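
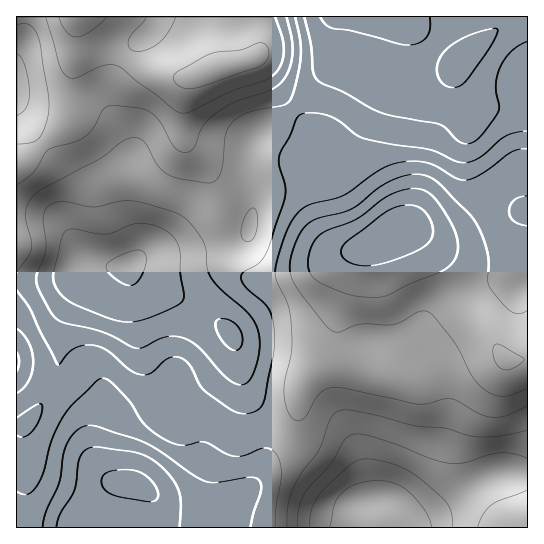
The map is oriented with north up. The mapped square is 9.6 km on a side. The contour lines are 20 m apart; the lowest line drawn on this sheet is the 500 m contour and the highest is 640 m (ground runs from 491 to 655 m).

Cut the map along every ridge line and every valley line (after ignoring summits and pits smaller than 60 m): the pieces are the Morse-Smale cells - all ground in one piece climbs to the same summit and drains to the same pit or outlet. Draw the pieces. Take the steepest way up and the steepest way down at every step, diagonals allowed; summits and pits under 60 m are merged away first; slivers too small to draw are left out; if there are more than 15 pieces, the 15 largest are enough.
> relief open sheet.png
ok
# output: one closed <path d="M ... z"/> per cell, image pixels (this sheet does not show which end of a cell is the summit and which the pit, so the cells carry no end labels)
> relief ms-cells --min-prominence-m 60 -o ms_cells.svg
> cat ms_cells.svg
<path d="M527 16l-183 1-3 28-9 20-21 26-18 18-35 26-6 8-1 31 4 28-6 29-11 9-33 9-23 4-25 0-14 3-14 10 4 40 10 49 28 53 6-7 36-24 16-16 6-16 6 32 7 17 13 20 24 22 11-17 4-29 5-13 30-35 5-31 7-16 6-32 4-8 8-7 33-20 15-1 8 2 20 0 8-2 13-8 40-40 15-8 11-1z"/><path d="M527 171l-10 0-15 8-40 40-8 5-13 5-20 0-8-2-15 1-33 20-8 7-4 8-4 23-12 36-2 20-30 35-5 13-4 29-12 18 41 34 25 28 8 4 7-1-4 7-2 19 169-1z"/><path d="M343 16l-88 0 5 22 0 13-5 6-14 6-23 4-32 12-29-7-28-11-18-12-15-15-11-18-7 0-2 38-5 32 0 29-3 6-19 19-18 15-15 8 0 118 43-2 34-14 32 2 24-12 42-3 35-8 17-7 6-6 6-29-4-28 1-31 6-8 35-26 18-18 21-26 9-20z"/><path d="M129 265l-31 2-10 7-21 40-6 15-2 37-6 17-24 38-13 5 1 102 66 0 28-41 7-4 20 2 14 12 4 9 2 22 60 0 10-13 9-17 18-15 13-26 16-20-23-23-13-20-7-17-6-32-6 16-16 16-36 24-6 7-2-2-26-51-10-49z"/><path d="M254 16l-168 0-1 2 11 16 15 15 18 12 28 11 29 7 32-12 23-4 14-6 5-6 0-13z"/><path d="M286 437l-3 0-10 12-18 34-18 15-18 29 139 1 6-25-14-4-25-28z"/><path d="M77 16l-61 1 1 146 14-8 18-15 19-19 3-6 0-29 5-32z"/><path d="M94 265l-8 2-13 8-14 4-43 3 1 143 8-1 4-3 24-38 6-17 1-31 4-14 24-47 9-7z"/><path d="M126 483l-8 0-7 4-26 41 72-1-1-21-4-9-11-10z"/>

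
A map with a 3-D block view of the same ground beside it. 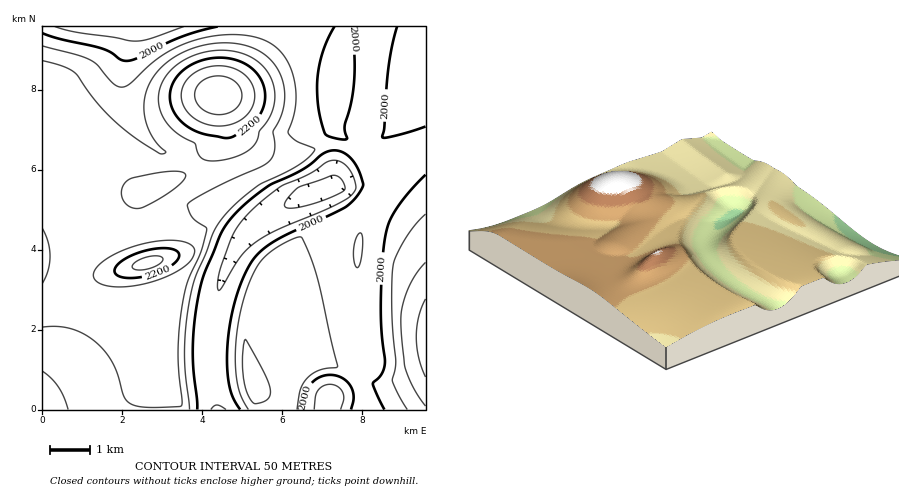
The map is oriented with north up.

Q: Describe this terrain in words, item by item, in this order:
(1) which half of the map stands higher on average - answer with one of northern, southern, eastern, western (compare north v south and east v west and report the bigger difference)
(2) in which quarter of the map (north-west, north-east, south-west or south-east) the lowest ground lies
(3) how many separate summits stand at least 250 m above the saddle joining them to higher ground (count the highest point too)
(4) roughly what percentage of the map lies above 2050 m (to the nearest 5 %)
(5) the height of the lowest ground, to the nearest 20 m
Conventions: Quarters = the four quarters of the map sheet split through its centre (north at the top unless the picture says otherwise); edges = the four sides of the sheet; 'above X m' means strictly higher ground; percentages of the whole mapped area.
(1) On average the western half of the map is the higher ground.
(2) Look to the south-east quarter for the lowest ground.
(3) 1 summit rises at least 250 m above its surroundings.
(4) About 55 % of the map lies above 2050 m.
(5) The lowest ground is at about 1820 m.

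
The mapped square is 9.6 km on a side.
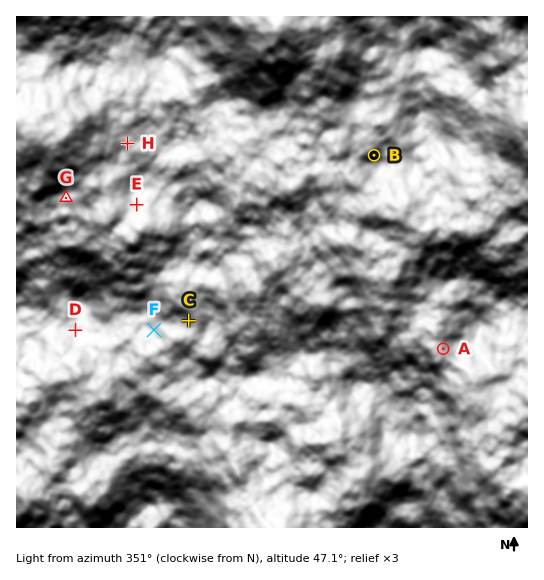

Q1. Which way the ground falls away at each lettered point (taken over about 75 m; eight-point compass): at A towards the NE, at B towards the SE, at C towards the SW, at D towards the N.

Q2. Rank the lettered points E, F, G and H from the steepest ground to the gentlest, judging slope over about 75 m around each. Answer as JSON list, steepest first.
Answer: ["E", "F", "G", "H"]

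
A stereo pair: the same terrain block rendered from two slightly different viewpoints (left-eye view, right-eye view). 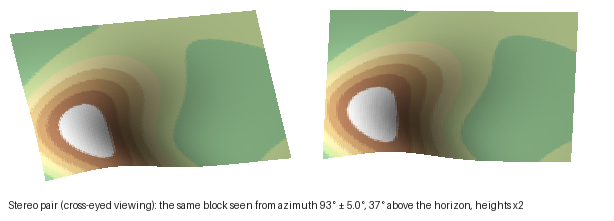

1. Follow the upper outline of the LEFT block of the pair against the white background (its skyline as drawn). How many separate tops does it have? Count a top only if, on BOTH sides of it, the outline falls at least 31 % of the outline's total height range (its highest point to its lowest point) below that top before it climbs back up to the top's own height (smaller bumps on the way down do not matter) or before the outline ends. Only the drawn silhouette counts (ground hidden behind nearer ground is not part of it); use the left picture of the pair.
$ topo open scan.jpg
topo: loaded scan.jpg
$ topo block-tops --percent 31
0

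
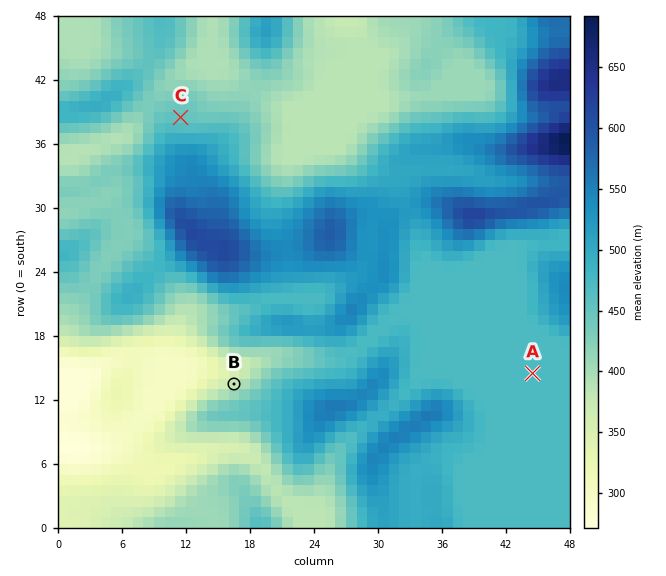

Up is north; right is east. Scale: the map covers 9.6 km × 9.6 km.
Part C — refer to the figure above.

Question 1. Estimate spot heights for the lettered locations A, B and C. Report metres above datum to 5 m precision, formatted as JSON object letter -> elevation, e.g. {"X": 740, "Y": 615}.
{"A": 470, "B": 375, "C": 450}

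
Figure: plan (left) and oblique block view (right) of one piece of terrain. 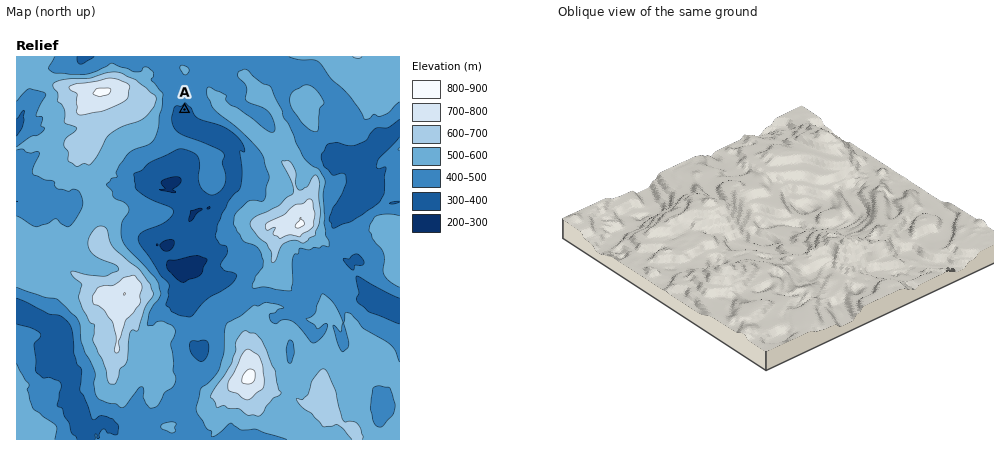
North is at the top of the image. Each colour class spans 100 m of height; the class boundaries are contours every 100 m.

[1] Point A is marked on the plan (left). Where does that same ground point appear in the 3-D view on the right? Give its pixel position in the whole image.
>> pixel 858 189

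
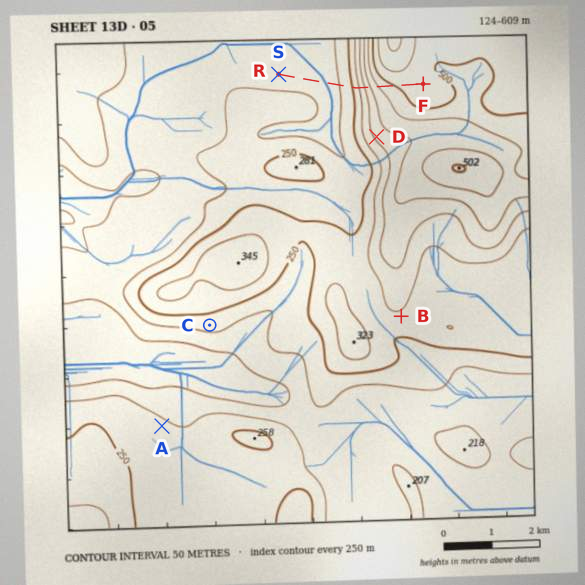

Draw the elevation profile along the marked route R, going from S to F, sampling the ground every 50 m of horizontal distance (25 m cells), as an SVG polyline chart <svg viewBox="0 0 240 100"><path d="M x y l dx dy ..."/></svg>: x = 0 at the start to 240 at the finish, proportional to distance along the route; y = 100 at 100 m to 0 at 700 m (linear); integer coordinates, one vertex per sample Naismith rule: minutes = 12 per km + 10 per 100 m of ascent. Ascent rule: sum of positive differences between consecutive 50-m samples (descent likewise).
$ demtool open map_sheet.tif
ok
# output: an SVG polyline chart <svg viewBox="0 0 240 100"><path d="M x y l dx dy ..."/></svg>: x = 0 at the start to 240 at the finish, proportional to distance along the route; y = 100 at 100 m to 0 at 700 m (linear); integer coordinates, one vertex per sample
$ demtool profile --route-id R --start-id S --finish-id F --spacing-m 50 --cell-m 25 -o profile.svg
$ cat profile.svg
<svg viewBox="0 0 240 100"><path d="M0 85l4 0 4 0 4 0 4 0 4 0 4 0 4 0 4 0 4 0 4 0 4 0 4 0 4 0 4 0 4 0 4 0 4 0 5 0 4 0 4 0 4 0 4 0 4-1 4 0 4-1 4 0 4-2 4-1 4-2 4-2 4-2 4-3 4-4 4-3 4-4 4-3 4-4 4-3 4-3 4-3 4-2 4-2 4-2 4-1 4-1 4-1 4-1 4-1 4-1 4 0 4-1 4 0 4 0 5-1 4 0 4 0 4 0 4 1 4 0 2 0"/></svg>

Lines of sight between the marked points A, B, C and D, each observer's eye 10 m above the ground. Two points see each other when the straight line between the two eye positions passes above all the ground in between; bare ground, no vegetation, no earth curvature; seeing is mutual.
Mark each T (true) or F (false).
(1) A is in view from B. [F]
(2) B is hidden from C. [T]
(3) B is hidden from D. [T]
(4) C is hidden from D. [T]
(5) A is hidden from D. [F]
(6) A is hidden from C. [F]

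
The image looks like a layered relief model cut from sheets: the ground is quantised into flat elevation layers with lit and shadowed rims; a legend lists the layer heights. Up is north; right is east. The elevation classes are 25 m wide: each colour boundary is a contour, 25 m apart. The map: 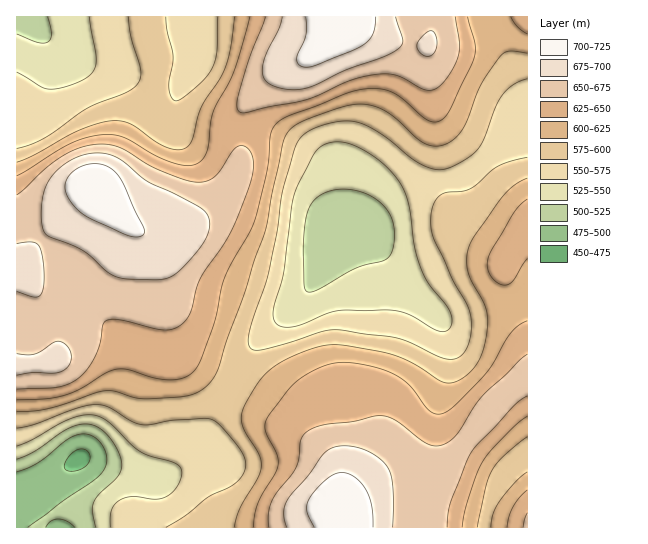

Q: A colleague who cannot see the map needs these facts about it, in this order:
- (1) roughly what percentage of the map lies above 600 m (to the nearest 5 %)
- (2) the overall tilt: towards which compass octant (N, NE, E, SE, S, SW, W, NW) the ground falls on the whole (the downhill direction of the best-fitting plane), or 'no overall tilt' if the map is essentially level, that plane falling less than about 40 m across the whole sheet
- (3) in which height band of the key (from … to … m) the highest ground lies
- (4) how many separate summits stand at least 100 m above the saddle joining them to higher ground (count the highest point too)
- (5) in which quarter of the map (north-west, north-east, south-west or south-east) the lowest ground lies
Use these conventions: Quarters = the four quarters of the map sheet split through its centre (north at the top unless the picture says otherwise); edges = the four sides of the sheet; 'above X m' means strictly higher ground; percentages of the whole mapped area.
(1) Roughly 55 % of the ground is higher than 600 m.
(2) No overall tilt - high and low ground are spread across the sheet.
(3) Between 700 and 725 m: that is the band holding the highest ground.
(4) There are 2 summits with 100 m or more of prominence.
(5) The lowest point lies in the south-west quarter of the map.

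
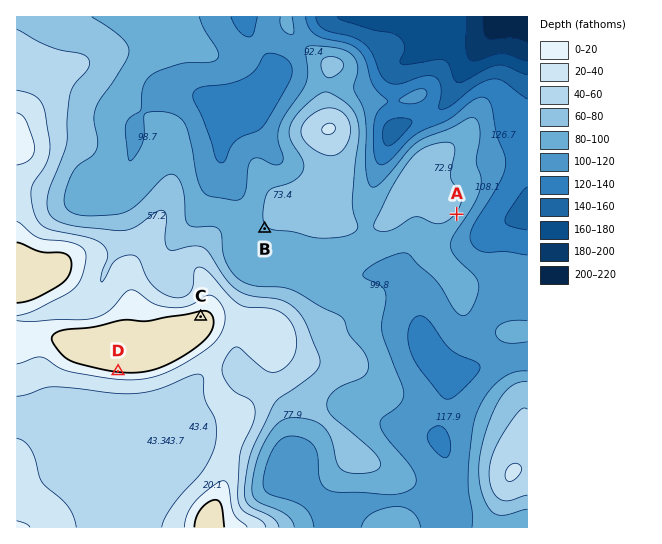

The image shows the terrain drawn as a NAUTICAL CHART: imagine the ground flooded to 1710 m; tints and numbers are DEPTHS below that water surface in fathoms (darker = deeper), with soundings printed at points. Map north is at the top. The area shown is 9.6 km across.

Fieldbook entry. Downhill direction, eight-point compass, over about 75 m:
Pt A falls SE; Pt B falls SW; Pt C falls N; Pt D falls S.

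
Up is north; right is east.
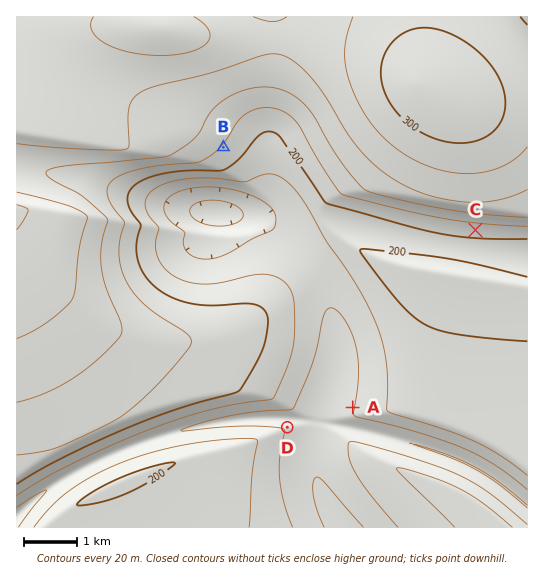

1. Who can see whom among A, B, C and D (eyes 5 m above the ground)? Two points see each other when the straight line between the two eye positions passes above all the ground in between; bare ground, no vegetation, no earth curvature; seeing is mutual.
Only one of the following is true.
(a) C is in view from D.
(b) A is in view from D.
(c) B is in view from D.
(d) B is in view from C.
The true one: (b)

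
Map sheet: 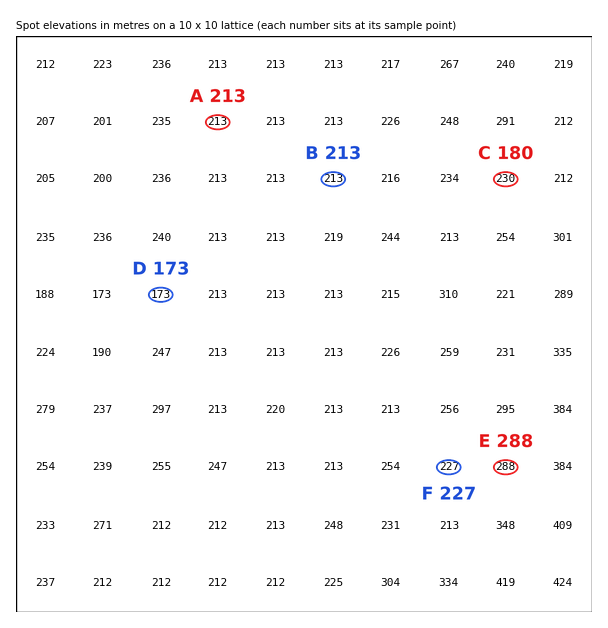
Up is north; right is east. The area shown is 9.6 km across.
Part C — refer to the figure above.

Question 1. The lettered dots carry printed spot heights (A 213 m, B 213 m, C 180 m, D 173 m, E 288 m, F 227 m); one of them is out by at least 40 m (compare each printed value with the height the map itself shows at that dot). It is C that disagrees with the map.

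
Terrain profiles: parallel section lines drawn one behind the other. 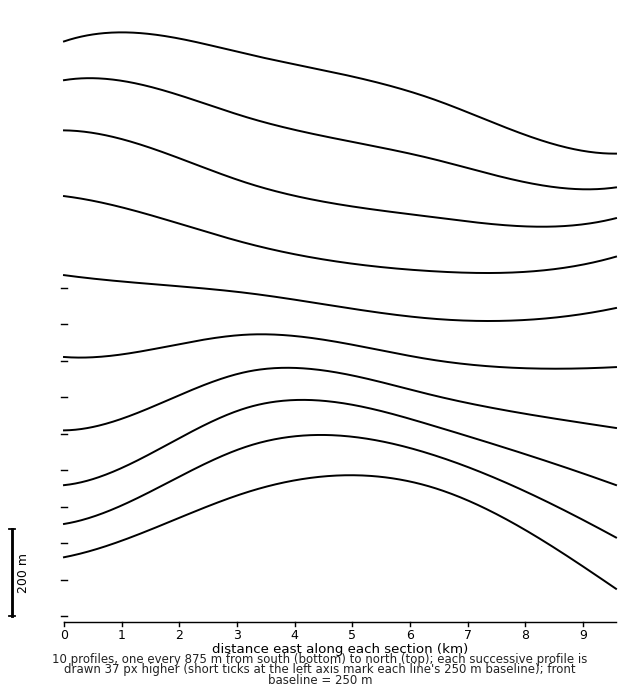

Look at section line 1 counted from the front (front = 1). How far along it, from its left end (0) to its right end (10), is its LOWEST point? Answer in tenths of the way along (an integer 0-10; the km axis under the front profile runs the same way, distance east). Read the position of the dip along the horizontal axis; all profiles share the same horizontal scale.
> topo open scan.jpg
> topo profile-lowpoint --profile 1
10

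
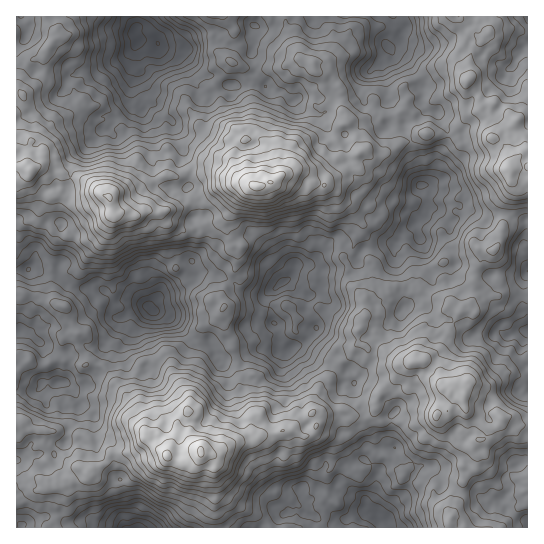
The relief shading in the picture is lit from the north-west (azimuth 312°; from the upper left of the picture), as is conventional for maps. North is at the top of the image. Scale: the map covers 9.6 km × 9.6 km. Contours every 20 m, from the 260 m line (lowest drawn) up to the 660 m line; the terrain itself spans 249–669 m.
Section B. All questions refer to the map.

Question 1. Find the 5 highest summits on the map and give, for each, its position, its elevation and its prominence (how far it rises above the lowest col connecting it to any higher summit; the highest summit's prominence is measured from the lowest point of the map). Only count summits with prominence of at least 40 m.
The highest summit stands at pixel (257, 186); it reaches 669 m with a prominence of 420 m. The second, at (201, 451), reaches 662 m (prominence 203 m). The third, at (109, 197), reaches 622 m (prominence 130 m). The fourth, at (30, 170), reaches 579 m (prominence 59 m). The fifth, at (509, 169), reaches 578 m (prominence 109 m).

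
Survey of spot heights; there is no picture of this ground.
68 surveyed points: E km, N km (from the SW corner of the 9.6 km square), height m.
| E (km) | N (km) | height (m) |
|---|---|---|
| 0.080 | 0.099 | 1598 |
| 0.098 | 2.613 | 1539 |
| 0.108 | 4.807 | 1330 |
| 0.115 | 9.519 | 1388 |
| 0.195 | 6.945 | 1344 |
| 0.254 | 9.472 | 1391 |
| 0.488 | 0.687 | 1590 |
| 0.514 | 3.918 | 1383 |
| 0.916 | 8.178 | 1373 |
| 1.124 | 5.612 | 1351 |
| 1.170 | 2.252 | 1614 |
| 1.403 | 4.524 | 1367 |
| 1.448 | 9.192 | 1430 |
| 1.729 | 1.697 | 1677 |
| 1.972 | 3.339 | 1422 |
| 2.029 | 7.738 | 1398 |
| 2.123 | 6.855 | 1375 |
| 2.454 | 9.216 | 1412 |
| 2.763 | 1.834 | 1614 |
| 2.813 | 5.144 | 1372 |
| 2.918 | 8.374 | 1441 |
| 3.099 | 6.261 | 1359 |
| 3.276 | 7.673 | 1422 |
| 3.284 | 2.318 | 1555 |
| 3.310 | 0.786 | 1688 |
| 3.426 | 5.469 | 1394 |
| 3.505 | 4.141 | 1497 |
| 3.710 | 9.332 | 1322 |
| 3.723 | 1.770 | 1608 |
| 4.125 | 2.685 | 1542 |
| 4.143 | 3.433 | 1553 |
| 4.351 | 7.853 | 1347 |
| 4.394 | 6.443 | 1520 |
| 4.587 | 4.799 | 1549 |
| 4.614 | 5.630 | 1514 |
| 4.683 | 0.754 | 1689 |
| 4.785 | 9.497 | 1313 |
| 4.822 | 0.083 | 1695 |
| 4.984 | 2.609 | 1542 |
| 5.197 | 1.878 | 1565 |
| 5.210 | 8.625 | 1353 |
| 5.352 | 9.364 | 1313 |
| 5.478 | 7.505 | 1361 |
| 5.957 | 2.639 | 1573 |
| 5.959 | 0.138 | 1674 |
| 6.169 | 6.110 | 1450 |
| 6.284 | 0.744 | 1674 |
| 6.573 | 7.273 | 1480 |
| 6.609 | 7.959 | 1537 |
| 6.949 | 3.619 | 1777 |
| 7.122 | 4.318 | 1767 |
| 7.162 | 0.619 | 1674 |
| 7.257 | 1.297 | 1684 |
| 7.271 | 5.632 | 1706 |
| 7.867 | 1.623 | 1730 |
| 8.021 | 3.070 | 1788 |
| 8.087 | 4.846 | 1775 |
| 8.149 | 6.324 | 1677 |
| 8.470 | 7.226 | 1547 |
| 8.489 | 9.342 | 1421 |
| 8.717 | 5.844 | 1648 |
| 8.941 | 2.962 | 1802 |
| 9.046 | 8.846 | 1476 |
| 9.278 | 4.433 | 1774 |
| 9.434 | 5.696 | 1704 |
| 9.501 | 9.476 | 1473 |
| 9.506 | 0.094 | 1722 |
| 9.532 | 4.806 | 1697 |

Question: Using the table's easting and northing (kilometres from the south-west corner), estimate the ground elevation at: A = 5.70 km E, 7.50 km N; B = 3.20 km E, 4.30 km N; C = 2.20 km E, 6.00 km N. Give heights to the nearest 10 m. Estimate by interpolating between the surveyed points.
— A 1390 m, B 1470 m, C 1360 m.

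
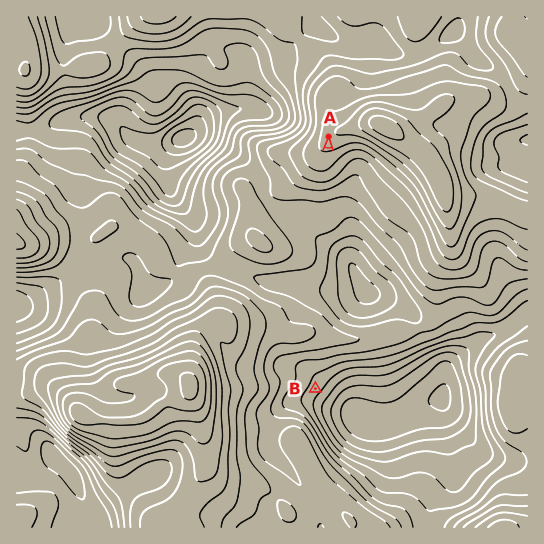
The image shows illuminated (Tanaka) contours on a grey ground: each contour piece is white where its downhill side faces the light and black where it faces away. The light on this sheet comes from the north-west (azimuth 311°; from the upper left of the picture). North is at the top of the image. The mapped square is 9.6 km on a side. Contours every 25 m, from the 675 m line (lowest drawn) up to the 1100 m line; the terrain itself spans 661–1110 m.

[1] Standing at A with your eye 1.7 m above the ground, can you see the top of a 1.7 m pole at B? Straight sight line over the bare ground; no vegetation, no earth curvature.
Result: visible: false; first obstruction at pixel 319 314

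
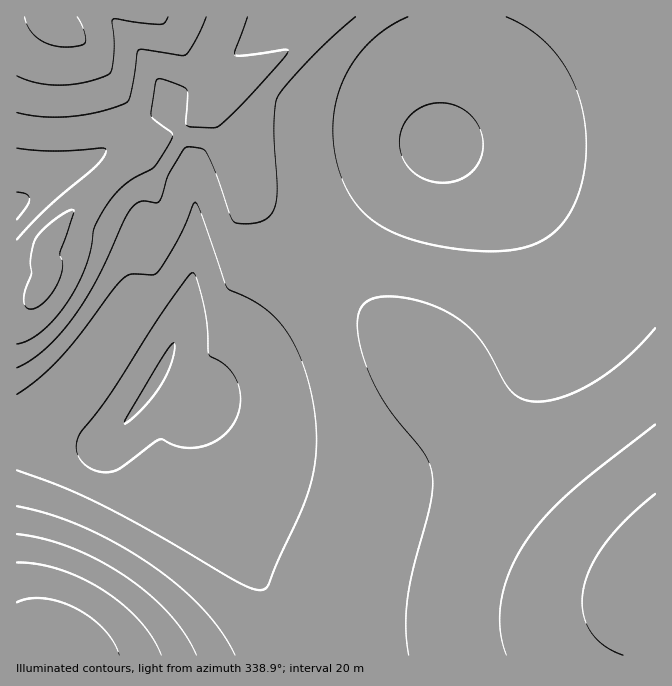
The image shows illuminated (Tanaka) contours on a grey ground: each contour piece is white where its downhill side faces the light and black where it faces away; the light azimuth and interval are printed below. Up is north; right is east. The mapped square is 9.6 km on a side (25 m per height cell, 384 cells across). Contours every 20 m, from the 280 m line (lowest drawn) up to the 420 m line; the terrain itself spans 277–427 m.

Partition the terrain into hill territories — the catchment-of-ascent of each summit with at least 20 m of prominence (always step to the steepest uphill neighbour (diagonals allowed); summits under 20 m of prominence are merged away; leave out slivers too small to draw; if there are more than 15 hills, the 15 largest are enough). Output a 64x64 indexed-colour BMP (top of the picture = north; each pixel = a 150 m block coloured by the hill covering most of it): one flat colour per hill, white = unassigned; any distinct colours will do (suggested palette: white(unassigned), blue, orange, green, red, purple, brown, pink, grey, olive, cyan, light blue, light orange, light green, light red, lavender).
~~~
<image width="64" height="64" href="data:image/bmp;base64,Qk12CAAAAAAAAHYAAAAoAAAAQAAAAEAAAAABAAQAAAAAAAAIAAATCwAAEwsAABAAAAAAAAAA////ALR3HwAOf/8ALKAsACgn1gC9Z5QAS1aMAMJ34wB/f38AIr28AM++FwDox64AeLv/AIrfmACWmP8A1bDFADMzMzMzMzMzMzMzMzMzERERERERERERERERERERERERMzMzMzMzMzMzMzMzMzMREREREREREREREREREREREREzMzMzMzMzMzMzMzMzMRERERERERERERERERERERERETMzMzMzMzMzMzMzMzMxERERERERERERERERERERERERMzMzMzMzMzMzMzMzMxEREREREREREREREREREREREREzMzMzMzMzMzMzMzMzERERERERERERERERERERERERETMzMzMzMzMzMzMzMzERERERERERERERERERERERERERMzMzMzMzMzMzMzMzEREREREREREREREREREREREREREzMzMzMzMzMzMzMzMRERERERERERERERERERERERERETMzMzMzMzMzMzMzMRERERERERERERERERERERERERERMzMzMzMzMzMzMzMREREREREREREREREREREREREREREzMzMzMzMzMzMzMRERERERERERERERERERERERERERETMzMzMzMzMzMzMRERERERERERERERERERERERERERERMzMzMzMzMzMzMxEREREREREREREREREREREREREREREzMzMzMzMzMzMxERERERERERERERERERERERERERERETMzMzMzMzMzMzERERERERERERERERERERERERERERERMzMzMzMzMzMzEREREREREREREREREREREREREREREREzMzMzMzMzMzMRERERERERERERERERERERERERERERETMzMzMzMzMzMxERERERERERERERERERERERERERERERMzMzMzMzMzMzEREREREREREREREREREREREREREREREzMzMzMzMzMzMRERERERERERERERERERERERERERERETMzMyIjMzMzMRERERERERERERERERERERERERERERERIiIiIiIzMzMzEREREREREREREREREREREREREREREREiIiIiIiMzMzMRERERERERERERERERERERERERERERESIiIiIiIjMzMxERERERERERERERERERERERERERERERIiIiIiIiIzMzEREREREREREREREREREREREREREREREiIiIiIiIjMzIhERERERERERERERERERERERERERERESIiIiIiIiIyIiIRERERERERERERERERERERERERERERIiIiIiIiIiIiIhEREREREREREREREREREREREREREREiIiIiIiIiIiIiIRERERERERERERERERERERERERERESIiIiIiIiIiIiIiERERERERERERERERERERERERERERIiIiIiIiIiIiIiIhEREREREREREREREREREREREREREiIiIiIiIiIiIiIiIRERERERERERERERERERERERERESIiIiIiIiIiIiIiIiERERERERERERERERERERERERERIiIiIiIiIiIiIiIiIhEREREREREREREREREREREREREiIiIiIiIiIiIiIiIiIRERERERERERERERERERERERESIiIiIiIiIiIiIiIiIhERERERERERERERERERERERERIiIiIiIiIiIiIiIiIiIREREREREREREREREREREREREiIiIiIiIiIiIiIiIiIiERERERERERERERERERERERESIiIiIiIiIiIiIiIiIiIhERERERERERERERERERERERIiIiIiIiIiIiIiIiIiIiIREREREREREREREREREREREiIiIiIiIiIiIiIiIiIiIiERERERERERERERERERERESIiIiIiIiIiIiIiIiIiIiIhERERERERERERERERERERIiIiIiIiIiIiIiIiIiIiIiIREREREREREREREREREREiIiIiIiIiIiIiIiIiIiIiIiERERERERERERERERERESIiIiIiIiIiIiIiIiIiIiIiIhERERERERERERERERERIiIiIiIiIiIiIiIiIiIiIiIiIREREREREREREREREREiIiIiIiIiIiIiIiIiIiIiIiIiERERERERERERERERESIiIiIiIiIiIiIiIiIiIiIiIiIhERERERERERERERERIiIiIiIiIiIiIiIiIiIiIiIiIiIREREREREREREREREiIiIiIiIiIiIiIiIiIiIiIiIiIiERERERERERERERESIiIiIiIiIiIiIiIiIiIiIiIiIiIiIiERERERERERERIiIiIiIiIiIiIiIiIiIiIiIiIiIiIiIiIiIiEREREREiIiIiIiIiIiIiIiIiIiIiIiIiIiIiIiIiIiIiIiIiIiIiIiIiIiIiIiIiIiIiIiIiIiIiIiIiIiIiIiIiIiIiIiIiIiIiIiIiIiIiIiIiIiIiIiIiIiIiIiIiIiIiIiIiIiIiIiIiIiIiIiIiIiIiIiIiIiIiIiIiIiIiIiIiIiIiIiIiIiIiIiIiIiIiIiIiIiIiIiIiIiIiIiIiIiIiIiIiIiIiIiIiIiIiIiIiIiIiIiIiIiIiIiIiIiIiIiIiIiIiIiIiIiIiIiIiIiIiIiIiIiIiIiIiIiIiIiIiIiIiIiIiIiIiIiIiIiIiIiIiIiIiIiIiIiIiIiIiIiIiIiIiIiIiIiIiIiIiIiIiIiIiIiIiIiIiIiIiIiIiIiIiIiIiIiIiIiIiIiIiIiIiIiIiIiIiIiIiIiIiIiIiIiIiIiIiIiIiIiIiIiIiIiIiIiIiIiIiIiIiIiIiIiIi"/>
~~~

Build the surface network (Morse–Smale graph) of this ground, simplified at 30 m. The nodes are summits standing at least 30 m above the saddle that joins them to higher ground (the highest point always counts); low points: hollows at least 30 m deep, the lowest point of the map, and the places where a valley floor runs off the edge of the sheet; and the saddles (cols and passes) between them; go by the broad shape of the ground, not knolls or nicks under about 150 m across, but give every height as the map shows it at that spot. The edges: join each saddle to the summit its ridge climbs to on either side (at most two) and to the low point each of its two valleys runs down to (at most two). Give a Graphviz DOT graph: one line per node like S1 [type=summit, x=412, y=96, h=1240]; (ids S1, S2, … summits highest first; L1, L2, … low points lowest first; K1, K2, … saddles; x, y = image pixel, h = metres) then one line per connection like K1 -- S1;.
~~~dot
graph terrain {
  S1 [type=summit, x=58, y=20, h=427];
  S2 [type=summit, x=62, y=645, h=411];
  S3 [type=summit, x=654, y=580, h=393];
  L1 [type=low, x=155, y=380, h=277];
  L2 [type=low, x=440, y=143, h=296];
  L3 [type=low, x=17, y=208, h=336];
  K1 [type=saddle, x=137, y=128, h=367];
  K2 [type=saddle, x=317, y=262, h=335];
  K3 [type=saddle, x=298, y=655, h=325];
  K1 -- S1;
  K1 -- L1;
  K1 -- L3;
  K2 -- S1;
  K2 -- S3;
  K2 -- L1;
  K2 -- L2;
  K3 -- S2;
  K3 -- S3;
  K3 -- L1;
}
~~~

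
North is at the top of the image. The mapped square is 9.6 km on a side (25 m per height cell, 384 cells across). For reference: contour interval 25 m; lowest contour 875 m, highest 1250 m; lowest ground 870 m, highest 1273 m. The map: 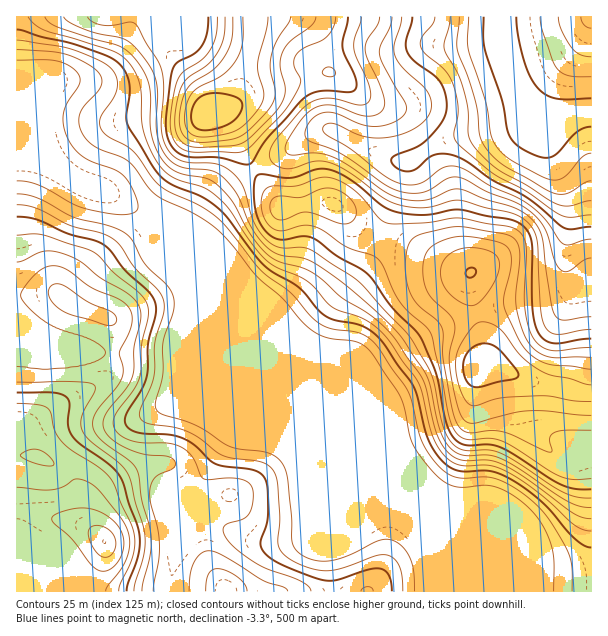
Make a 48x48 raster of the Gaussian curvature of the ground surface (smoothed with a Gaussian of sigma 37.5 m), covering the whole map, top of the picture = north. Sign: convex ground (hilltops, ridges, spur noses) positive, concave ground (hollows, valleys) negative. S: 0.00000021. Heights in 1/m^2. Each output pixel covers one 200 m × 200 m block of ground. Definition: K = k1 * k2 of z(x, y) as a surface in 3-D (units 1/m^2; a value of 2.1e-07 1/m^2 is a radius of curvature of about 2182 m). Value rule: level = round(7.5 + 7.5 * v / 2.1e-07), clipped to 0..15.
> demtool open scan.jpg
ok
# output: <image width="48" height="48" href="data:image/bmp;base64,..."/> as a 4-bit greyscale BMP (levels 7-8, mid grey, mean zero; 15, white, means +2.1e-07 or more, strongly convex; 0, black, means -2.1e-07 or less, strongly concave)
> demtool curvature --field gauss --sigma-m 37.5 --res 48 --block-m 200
<image width="48" height="48" href="data:image/bmp;base64,Qk32BAAAAAAAAHYAAAAoAAAAMAAAADAAAAABAAQAAAAAAIAEAAATCwAAEwsAABAAAAAAAAAAAAAAABEREQAiIiIAMzMzAERERABVVVUAZmZmAHd3dwCIiIgAmZmZAKqqqgC7u7sAzMzMAN3d3QDu7u4A////AIiId1AHqYd4m6ZHu1I2q6h3d4iIiHd4h4iIh1RWeHd4mYd3iHZniZh3d4iIiHeHd4iIh4vIZmd4h3h2eamYd4h3d4iIiHiHdneIh6/7VWh3Z3dmiqqYh3d3d4iIiIiHZYd3d6/8VXiGZ3dniZiIh2Z3eIiIiImGZYeHZ4u5Znh3Z3iId4iIh3d3eIiIiImGZ3d3d3ZWeIeHd4iId3eIh3d4iHd4iJmGZnd3d2VWmph3iIiHiHeId3d3d3eImZl1VniId3iHeah3iamYeIiIh3d3dlabqph3iHeId4qWRXdlWJqod3iIiIiHdDScuYibp4eHeIl0NZqFV4iHZ3iIiHeHZCSKh3iah3iHd3h1V6uXeIdmZ3iIiHd2VGh2VneId3d3d3iYd5mHiZh2d4iIiHdlRs+DNnd4iHd2d2i6h3d3eIh3d4iIiHd2V/+kVneIh4iHd2eZiHd3d4eIiIiIiIiHeN+nd4iHd4iId2d3eJmHd4iIiIiIiImYeJh4iIh4iIeIZniIZ5iIiIiIiIiIiImqiHZ4eIdoh3iHd3i7dmd4iIiIiIiId3iah5uneIZYhniIiHeblmd4iIiIiIiIiHd4Zq/Yd3VHh3iIiIdWeId4iIiIh3d4qYeHRJ25hlVnd4iIiIczaqiIiIiId3Z5u5h3VWiIhmq5eId3eIiIeZh4iIiId2Z4qpdmZ2Vndnzqd3d3h3nMl3d3iIiId3iHd3d3d2RWZnq6hnd4h3m8llZ4iIiIh4iHZniIh3VWVniZh2eJh3iZhlV4iHeIh3iHd3iIiIdmZnh4h2eah4d4dmZ3iHdnd3d3d3iIiImId3d3eHeZh3dniHd4iHZWZ4h3dnd3iJqpmHd3eId4d4d4mYd4iIZXd3eIdmd3iImqqod3eId4eJh3iIiIiId5dneId3d3eImZq6dmeXd3d4dmd4iIiHerh4d3d3Z3eIiIjNc0aIiHiHdmZ4iIiGjvp3d3dlVneIh3jOckeIiIiIh3Z4iIh1fv1VeZhTRnd3eIeadGd4d3iIiHZmeId1W/s1m7lkZ4h2Z3eHd4h3d3iIiIdWd3d2NJdXq7l3mqh3d2d2eZd3d3d4iJdWZoh1EFh4qpiJu6h4h3h2iYd3d3d3iJhmVYljAYuHiHd5qZdnd4mYiIiHh3d3eIdmdnhRBKtlZmZ3iHVFV5qYiIeIh3d4h2VXrLhlR5hVd2Znd3ZUV5mIiId4d3eIh1RHz/ubiIdq3HZneHdmZ4iIiHd4d3iIh2ZWv/yamIeM/YeHeIiId3eId3d4d3eId3iHn/l4mpdnqXiGZ4iYh3d3d3eIh3d4iHiXbMd3ipUiRniHd4iYd3d3d3eHiJiImYiEJ4Vnd4Yzaqh3d4iYd3d3d3eHiZmIqpdhBnVWZnmHi6h4d3iHd4h3d4iHeaqHiYdjSadmZnu4dmiYd4dmiIh3d3iHd4mHdUeHirlld3iYZGiHaahWiId3h3eFZ3eJhDaHial2eHZ3d3h4eJh3iId3d4iDWZict2d3iJh4iHeHiYZ6lliod3d3d4iQ=="/>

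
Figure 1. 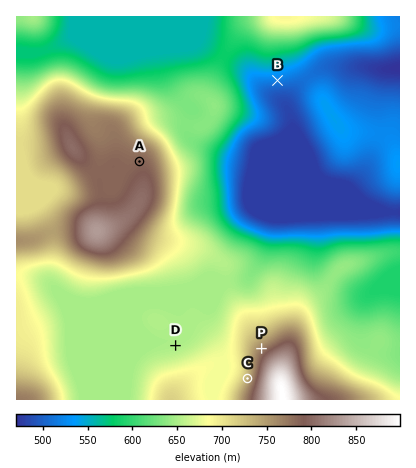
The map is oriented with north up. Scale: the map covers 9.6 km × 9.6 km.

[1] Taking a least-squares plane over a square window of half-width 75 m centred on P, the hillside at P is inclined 8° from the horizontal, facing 318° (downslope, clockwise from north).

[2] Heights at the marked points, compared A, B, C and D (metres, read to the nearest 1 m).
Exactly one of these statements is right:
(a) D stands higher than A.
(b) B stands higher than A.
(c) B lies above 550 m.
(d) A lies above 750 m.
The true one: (d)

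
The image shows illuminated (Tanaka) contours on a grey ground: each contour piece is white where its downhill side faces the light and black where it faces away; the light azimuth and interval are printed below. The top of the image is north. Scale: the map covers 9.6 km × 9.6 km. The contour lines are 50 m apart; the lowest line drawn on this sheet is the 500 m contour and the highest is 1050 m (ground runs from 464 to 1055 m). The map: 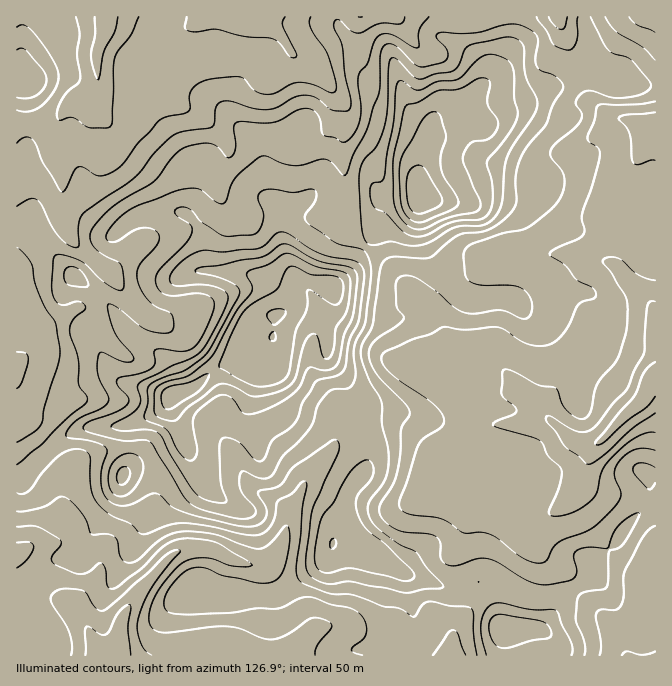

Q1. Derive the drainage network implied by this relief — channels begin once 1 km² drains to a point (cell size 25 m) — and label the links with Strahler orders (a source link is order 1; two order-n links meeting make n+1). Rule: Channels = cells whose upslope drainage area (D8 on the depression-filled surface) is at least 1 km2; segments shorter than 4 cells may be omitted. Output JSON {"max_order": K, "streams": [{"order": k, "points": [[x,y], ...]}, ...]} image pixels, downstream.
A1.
{"max_order": 3, "streams": [{"order": 2, "points": [[108, 655], [100, 655]]}, {"order": 1, "points": [[197, 655], [108, 655]]}, {"order": 1, "points": [[324, 627], [315, 630], [295, 650], [294, 655], [292, 655]]}, {"order": 1, "points": [[125, 537], [117, 540], [102, 555], [102, 565], [100, 567], [100, 570], [97, 577], [78, 595], [77, 598], [77, 610], [82, 617], [84, 622], [87, 625], [90, 632], [90, 635], [92, 638], [95, 642], [97, 647], [100, 650], [100, 655]]}, {"order": 2, "points": [[287, 524], [287, 528], [285, 530], [285, 535], [284, 537], [284, 540], [277, 554], [267, 565], [249, 565], [242, 562], [237, 562], [235, 560], [232, 560], [219, 552], [215, 550], [210, 550], [209, 548], [185, 548], [172, 555], [144, 585], [144, 587], [137, 594], [137, 595], [130, 604], [130, 605], [127, 608], [122, 618], [122, 624], [120, 625], [120, 638], [118, 640], [118, 645], [117, 647], [117, 650], [114, 650], [108, 655]]}, {"order": 1, "points": [[537, 524], [545, 515], [559, 508], [580, 487], [582, 483], [582, 480], [584, 478], [584, 475], [585, 473], [585, 468], [587, 467], [587, 463], [589, 462], [589, 453], [590, 450], [597, 443]]}, {"order": 1, "points": [[65, 512], [68, 518], [68, 532], [58, 542], [40, 542], [17, 554], [17, 555]]}, {"order": 1, "points": [[440, 490], [440, 473]]}, {"order": 1, "points": [[434, 480], [440, 473]]}, {"order": 2, "points": [[440, 473], [440, 472], [447, 465], [447, 463], [484, 427], [487, 425], [527, 425], [528, 423], [534, 423], [535, 422], [540, 422], [542, 420], [550, 420]]}, {"order": 1, "points": [[230, 448], [235, 455], [242, 468], [242, 472], [247, 478], [247, 480], [260, 493], [277, 502], [287, 512], [287, 524]]}, {"order": 3, "points": [[597, 443], [600, 440], [602, 440], [612, 430], [612, 428], [632, 408], [635, 407], [644, 398], [650, 383], [654, 380], [654, 378], [655, 378], [655, 377]]}, {"order": 3, "points": [[550, 420], [555, 425], [557, 425], [572, 440], [575, 442], [579, 442], [580, 443], [597, 443]]}, {"order": 2, "points": [[545, 413], [550, 420]]}, {"order": 1, "points": [[332, 395], [332, 417], [334, 418], [334, 447], [305, 480], [302, 487], [302, 490], [300, 493], [297, 497], [297, 498], [294, 502], [290, 508], [290, 512], [288, 514], [288, 522], [287, 524]]}, {"order": 2, "points": [[527, 395], [545, 413]]}, {"order": 1, "points": [[550, 392], [545, 397], [545, 413]]}, {"order": 1, "points": [[17, 385], [17, 368]]}, {"order": 1, "points": [[515, 383], [527, 395]]}, {"order": 2, "points": [[448, 380], [457, 387], [464, 390], [472, 392], [474, 393], [524, 393], [527, 395]]}, {"order": 1, "points": [[415, 365], [420, 365], [425, 368], [428, 368], [438, 373], [447, 380], [448, 380]]}, {"order": 2, "points": [[155, 320], [145, 315], [124, 293], [124, 292], [118, 287], [115, 280], [112, 277], [112, 275], [110, 273], [107, 273], [104, 270]]}, {"order": 1, "points": [[185, 310], [182, 312], [179, 312], [175, 315], [169, 318], [165, 318], [164, 320], [155, 320]]}, {"order": 1, "points": [[75, 308], [60, 320], [50, 325], [47, 325], [44, 327], [32, 338], [32, 342], [28, 348], [17, 360], [17, 368]]}, {"order": 1, "points": [[424, 300], [438, 315], [440, 318], [440, 322], [442, 323], [442, 373], [448, 380]]}, {"order": 2, "points": [[104, 270], [70, 237], [67, 230], [67, 227], [65, 225], [65, 220], [64, 218], [64, 180], [62, 178], [62, 168], [60, 167], [60, 162], [58, 160], [58, 120], [60, 117], [74, 103], [90, 103], [97, 97]]}, {"order": 1, "points": [[108, 270], [104, 270]]}, {"order": 1, "points": [[505, 255], [580, 255], [582, 257], [587, 257], [589, 258], [597, 258], [599, 260], [605, 260], [612, 263], [652, 303], [654, 307], [654, 312], [655, 313], [655, 343]]}, {"order": 1, "points": [[344, 203], [344, 192], [345, 190], [345, 170], [344, 168], [344, 135], [345, 133], [345, 128], [347, 127], [347, 108], [338, 100], [338, 98], [332, 90], [328, 83], [307, 62], [297, 57], [290, 50]]}, {"order": 1, "points": [[222, 200], [222, 197], [220, 195], [220, 175], [227, 162], [227, 143], [225, 140], [197, 112], [187, 108], [172, 93], [172, 67], [164, 52], [164, 42], [169, 35], [192, 25], [200, 17], [247, 17]]}, {"order": 1, "points": [[542, 160], [549, 157], [557, 155], [562, 152], [565, 152], [574, 147], [577, 147], [580, 145], [584, 142], [589, 140], [594, 135], [595, 135], [610, 120], [614, 120], [615, 118], [627, 118], [642, 127], [649, 127], [650, 128], [655, 128]]}, {"order": 1, "points": [[639, 157], [645, 145], [645, 142], [655, 130], [655, 128]]}, {"order": 1, "points": [[98, 117], [94, 107], [94, 103], [97, 100], [97, 97]]}, {"order": 2, "points": [[97, 97], [97, 88], [98, 87], [98, 73], [97, 72], [97, 52], [100, 45], [100, 42], [104, 37], [104, 32], [105, 30], [105, 20], [107, 17]]}, {"order": 1, "points": [[290, 60], [290, 50]]}, {"order": 2, "points": [[290, 50], [285, 43], [285, 42], [260, 17], [247, 17]]}, {"order": 1, "points": [[414, 42], [408, 37], [404, 27], [394, 17], [360, 17]]}, {"order": 1, "points": [[560, 23], [560, 20], [559, 17]]}]}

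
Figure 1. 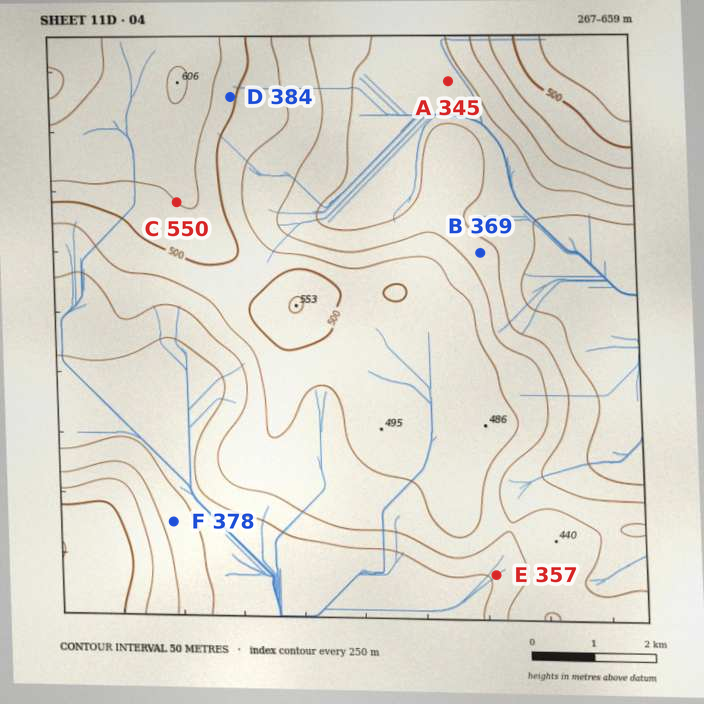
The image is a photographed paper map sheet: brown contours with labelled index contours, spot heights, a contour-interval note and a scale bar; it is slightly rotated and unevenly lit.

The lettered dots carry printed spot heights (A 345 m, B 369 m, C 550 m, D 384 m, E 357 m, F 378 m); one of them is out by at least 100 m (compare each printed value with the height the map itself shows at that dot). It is D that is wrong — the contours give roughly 509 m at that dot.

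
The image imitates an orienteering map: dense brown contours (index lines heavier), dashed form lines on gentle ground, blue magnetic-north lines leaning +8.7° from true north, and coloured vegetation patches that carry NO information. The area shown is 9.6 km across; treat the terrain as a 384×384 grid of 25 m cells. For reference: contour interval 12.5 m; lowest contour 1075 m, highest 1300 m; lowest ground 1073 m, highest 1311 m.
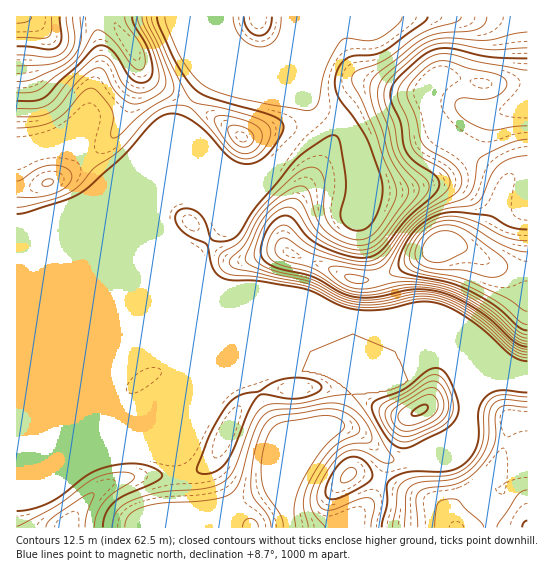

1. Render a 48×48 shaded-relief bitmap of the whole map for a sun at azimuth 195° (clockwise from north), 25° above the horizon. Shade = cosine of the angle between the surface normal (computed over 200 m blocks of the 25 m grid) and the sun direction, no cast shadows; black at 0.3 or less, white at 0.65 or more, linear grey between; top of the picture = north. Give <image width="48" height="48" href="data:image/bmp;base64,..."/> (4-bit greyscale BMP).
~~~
<image width="48" height="48" href="data:image/bmp;base64,Qk32BAAAAAAAAHYAAAAoAAAAMAAAADAAAAABAAQAAAAAAIAEAAATCwAAEwsAABAAAAAAAAAAAAAAABEREQAiIiIAMzMzAERERABVVVUAZmZmAHd3dwCIiIgAmZmZAKqqqgC7u7sAzMzMAN3d3QDu7u4A////AERERVVWZlVVVVVVREVnd2ZlVWZlVURVVTMzRFZmZmZmZmVVREVnd3ZmVWZlVVVVVUQzNFZnd3d3d2ZlRFVmd3d2ZmVVRVVVVVVUM0Vnd3d3d3dlRFVVVnd2ZVQzNFVlVVVVVDNFVmZmZ3dlVVVURWZlVDIREjVVVVVVVUMzM0RFVmZlVVVVRERERDIiIiRVVVVVVVRDM0RFVWZlVVVVQzMzVmVVVDNFVVVVVVVVVVVVVVZlVVVVUyIkaIdmVVRVVVVVVVVVVVVVVVVmZlVVVDNGiZmYZWZmZVVVVVVVVVVVVVVWZmZmZVZ4mZmZdmZmZlVVVVVVVVVVVVVVZ4iId4iIdmd3ZVZVRFVVVVVVZlVVVVRFaJmpmYh1MiNERFVDIVVVVVVVZmVVVVVEVniId3ZUMhEiI1QxEVVVVVVVVmZVVVVERERERVVVVDIRJFVDM1VVVVVVVVVVVVVVVEMzRVVVVVQiNVVVVlVVVVVVVUVVVVVVVVVVVVVVVVVDRVVWilVVVVVVVVVVVVVVVVVVVVVVVVVVVVVpzlVVVVVVVVVVVVVVVVVVVVVVVVVVVVad7lVVVVVVVVVVVVVVVVVVVVVVVVVVVXre3FVVVVVVVVVVVVVVVVVVVWZ3dmVVaL3tqVVVVVVVVVVVVVVVVVVVZ6vLqYiJve7bh1VVVVVVVVVVVVVVVWZnrO7t3Mze/+2odlVVVVVVVVVVVWd3eJq83tuqq97//cqHZlVVVVVVVVVVVXiZq83dynVFab3dypd2ZVVVVVVVVVVVVnd4q7updBABNoqqiHZlVVVVVVVVVVVVZ2VGeIdkIAAAJGd3dmVERFVVVVVVVVVWd1M0VlQxAAARIjRVVUMzM1VVVVVVVVVndkQ0REMhESIzMiIjMyIjM2ZVVVVVVVVmVEVUQzMiI0RUQxAAARI0RIh3ZVVVVVVUQ1VVMyIzRFVVVCEAABNFVYiYh2VVVVVURFVVQiI0RVVVVUMREjRVVWeIh3ZVVVVVVVVVUzM0VVVVZmVEREVVVVVVZmdlVVVVVVVVVUNEVVVVZ3d2ZlVVVVRERWZ2VVVVVVV3dlRERVVWeIiIdmVVVVVERVZ3ZVVVVVeZh2VERVVWeIiIdmVERFVVVVZndlVVVXmYd2VURVVWeId3ZlVERGZlVVVmd2VVZ5l1VWZVVVVnd3dmVURERHd2ZVVWZ3ZmeIZDNFVVVVVnd3ZlVERERIiHZlVmZ3d4h1MhIzRFVVZ3h3ZlRFVVRIiHZmZmd4iHZDISM0RVVWZ3d3ZlVVZmVYh3ZmZ3eIdlQyM0RVVVVmZmZmZVVmZmZXd3d2Z3eHZDM0VVVVVVVmZlVEVVZmVVVXd4iHd3d2QyNVVVVVVVVVVUMzNFVUQzRHeIiHd3dkIjVVVVVVVVVVRDMiIzMyIiM4iId3eIdSEkVVVVZlVVVUQzMyIhERIiM4h3VWd3UhE1VVVWd2VVVVRERDIRESIzNHdlRFZ2QRJFVVVndlVVVVVVVEMiIjRERGZlRFZlMRNVVVVndlVVVVVVVUQzM0RVVQ=="/>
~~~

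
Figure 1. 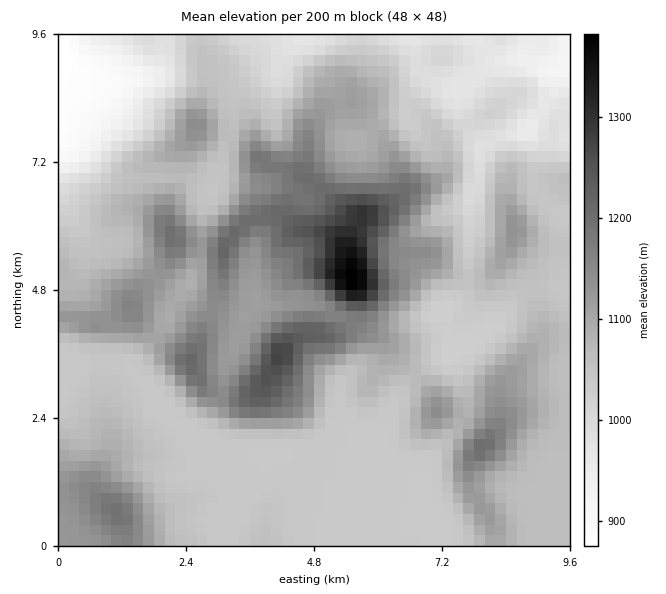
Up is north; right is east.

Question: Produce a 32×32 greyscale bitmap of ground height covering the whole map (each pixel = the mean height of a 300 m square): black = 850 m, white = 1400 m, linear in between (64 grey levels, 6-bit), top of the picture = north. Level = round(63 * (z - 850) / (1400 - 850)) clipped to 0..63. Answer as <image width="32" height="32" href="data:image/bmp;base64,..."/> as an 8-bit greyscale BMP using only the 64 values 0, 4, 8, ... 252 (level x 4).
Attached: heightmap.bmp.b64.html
<image width="32" height="32" href="data:image/bmp;base64,Qk02CAAAAAAAADYEAAAoAAAAIAAAACAAAAABAAgAAAAAAAAEAAATCwAAEwsAAAABAAAAAAAAAAAAAAEBAQACAgIAAwMDAAQEBAAFBQUABgYGAAcHBwAICAgACQkJAAoKCgALCwsADAwMAA0NDQAODg4ADw8PABAQEAAREREAEhISABMTEwAUFBQAFRUVABYWFgAXFxcAGBgYABkZGQAaGhoAGxsbABwcHAAdHR0AHh4eAB8fHwAgICAAISEhACIiIgAjIyMAJCQkACUlJQAmJiYAJycnACgoKAApKSkAKioqACsrKwAsLCwALS0tAC4uLgAvLy8AMDAwADExMQAyMjIAMzMzADQ0NAA1NTUANjY2ADc3NwA4ODgAOTk5ADo6OgA7OzsAPDw8AD09PQA+Pj4APz8/AEBAQABBQUEAQkJCAENDQwBEREQARUVFAEZGRgBHR0cASEhIAElJSQBKSkoAS0tLAExMTABNTU0ATk5OAE9PTwBQUFAAUVFRAFJSUgBTU1MAVFRUAFVVVQBWVlYAV1dXAFhYWABZWVkAWlpaAFtbWwBcXFwAXV1dAF5eXgBfX18AYGBgAGFhYQBiYmIAY2NjAGRkZABlZWUAZmZmAGdnZwBoaGgAaWlpAGpqagBra2sAbGxsAG1tbQBubm4Ab29vAHBwcABxcXEAcnJyAHNzcwB0dHQAdXV1AHZ2dgB3d3cAeHh4AHl5eQB6enoAe3t7AHx8fAB9fX0Afn5+AH9/fwCAgIAAgYGBAIKCggCDg4MAhISEAIWFhQCGhoYAh4eHAIiIiACJiYkAioqKAIuLiwCMjIwAjY2NAI6OjgCPj48AkJCQAJGRkQCSkpIAk5OTAJSUlACVlZUAlpaWAJeXlwCYmJgAmZmZAJqamgCbm5sAnJycAJ2dnQCenp4An5+fAKCgoAChoaEAoqKiAKOjowCkpKQApaWlAKampgCnp6cAqKioAKmpqQCqqqoAq6urAKysrACtra0Arq6uAK+vrwCwsLAAsbGxALKysgCzs7MAtLS0ALW1tQC2trYAt7e3ALi4uAC5ubkAurq6ALu7uwC8vLwAvb29AL6+vgC/v78AwMDAAMHBwQDCwsIAw8PDAMTExADFxcUAxsbGAMfHxwDIyMgAycnJAMrKygDLy8sAzMzMAM3NzQDOzs4Az8/PANDQ0ADR0dEA0tLSANPT0wDU1NQA1dXVANbW1gDX19cA2NjYANnZ2QDa2toA29vbANzc3ADd3d0A3t7eAN/f3wDg4OAA4eHhAOLi4gDj4+MA5OTkAOXl5QDm5uYA5+fnAOjo6ADp6ekA6urqAOvr6wDs7OwA7e3tAO7u7gDv7+8A8PDwAPHx8QDy8vIA8/PzAPT09AD19fUA9vb2APf39wD4+PgA+fn5APr6+gD7+/sA/Pz8AP39/QD+/v4A////AICAhIyQgGxgXFhYWGBcWFhUVFRUVFRUVFRcbHRoYGBggISQmJSAaGBcWFhYXFxYWFRUVFRUVFRUVGB4eGhgYGCAiJSckHhkYFxYWFhYXFhYWFRUVFRUVFRYcHxwZGBgYISMkIyAbGBcXFhYWFhYWFhYVFRUVFRUVGR8eGhkYGBggISEeGxgXFhYWFhYWFhYWFhUVFRUVFRYbIh8cGhkYGB0cHRwaGBcWFhYWFhYVFhYWFhUVFRYWFhskJiEcGRgYGhobGxoYFxYWFhYWFhYWFhYWFRUVFhgYGSEnJR8aGRkYGBoaGBcWFhYXGRwcHRwaFxYWFhYXHB4cHCIlIR0aGRYYGRkXFhYWGR0hJygnJSAYFhYXFhYcIR8bHyIhHhsZFhcYGBcWFhkiJCMpLSsnIhoWGBoXFxoeHBkeIB8dGhkWFhcXFhYYICgkISYtLiojGxcYGhoZGRkXFxwfHxwaGBYWFhYWGB4mKSMfISkwLiUgHRkaHBsZFRQVFxseHRoZFxcYGRkbHyQoJB8fJS4uKSgmIR8fHBkVFBQVFhocGxkcHyAgIB8dHyQkIB4hJysrKiclIx8bFxUUFRQVFxobGR8fICEjIRwdISIhHx4gIyQkJCcmIBsWFBQVFRUWGBkYGxsdISMhHhweIiIfHiAhISQtNTAmIRoVFRYXFxcYGBcaGhweICEgHRwiJCAfIiQnLjk9NikjHxoYFxkaGBgXFhoZGRocHyEhHSMnISAjJisyOTwzJyIhHxwXGR0bGRgXGBcYGBkdJCYgJCkjISYoKi83ODAlIiIhHBUXHR8bGBcXFhgYGR4mJyAhKCgkJywtMTU1MCgiHhwZFBYcIB0YFxQVGBoaHyUjGxohJykpKistMDMyLSYeGBYTFRsgGxcWExQXGRsdIB4YFxoiJScoJyktMDAsKSQcFhIUGxwYFhcQEhUXGBkaGhgXGB4iJCYoKCcmJiYoJiAbExIZGhcXGAsNERUYGRkaGRcYHiUmJyglIR8fISMgHBsUERgZFhYXBggMERYZHB0dGhgfJiMjJSEdHBwfHhkYGRMQExQSEhEEBQgMDxQZHiAdGRwfGx4kIBwbHB0ZFhcXEhAPDg0PDwQFBggLDxUcIR4YGRoXHCEgHR0cGhUVFhMSExIPDA4PBAQFBgkOExkdGxcXFxUZHR8eHh0aFRUTDxASExIPDQ8EBAQFBwoNEhgYFxYUEhQaHR0eHBoVEhAODg8REhAMDAMEBAUGCQsQFhcXFRMREhcbHBwaGBQQEA8ODg4NDAkIAwQGBwoNDREXFxYUEhAQEhUYFxYVEhASEg8ODQsKCggDBwoLDhAPERYWFBERDw4ODxETExEODhAQDg0ODQsLCQ="/>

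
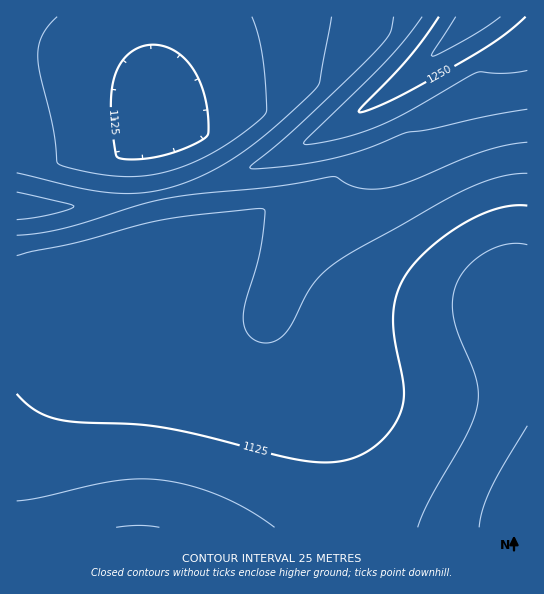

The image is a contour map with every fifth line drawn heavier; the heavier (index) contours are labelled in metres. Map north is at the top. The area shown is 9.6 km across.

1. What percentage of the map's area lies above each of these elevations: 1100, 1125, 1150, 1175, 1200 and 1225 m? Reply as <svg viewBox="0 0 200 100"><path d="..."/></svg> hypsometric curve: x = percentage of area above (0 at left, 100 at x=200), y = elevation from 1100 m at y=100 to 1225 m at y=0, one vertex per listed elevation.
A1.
<svg viewBox="0 0 200 100"><path d="M178 100l-41-20-76-20-28-20-15-20-9-20"/></svg>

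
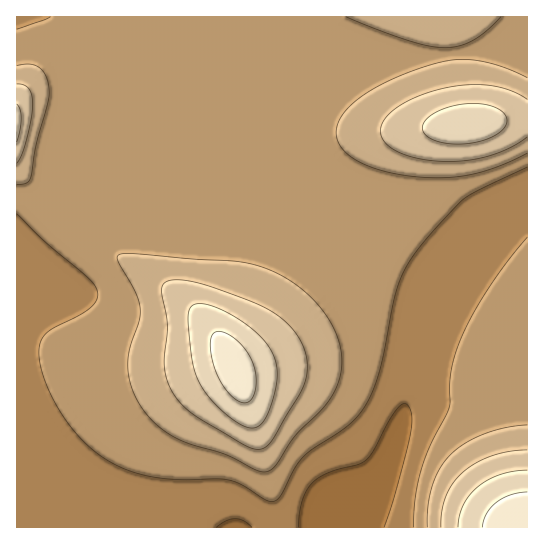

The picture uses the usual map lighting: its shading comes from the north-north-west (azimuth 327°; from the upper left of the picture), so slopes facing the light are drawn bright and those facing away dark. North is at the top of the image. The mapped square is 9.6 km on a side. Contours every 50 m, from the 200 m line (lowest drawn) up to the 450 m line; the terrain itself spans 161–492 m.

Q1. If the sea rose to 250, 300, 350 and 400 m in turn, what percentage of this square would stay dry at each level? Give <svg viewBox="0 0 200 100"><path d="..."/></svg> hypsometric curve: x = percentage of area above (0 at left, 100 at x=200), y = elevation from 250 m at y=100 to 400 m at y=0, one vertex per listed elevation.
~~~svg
<svg viewBox="0 0 200 100"><path d="M155 100l-104-33-26-34-15-33"/></svg>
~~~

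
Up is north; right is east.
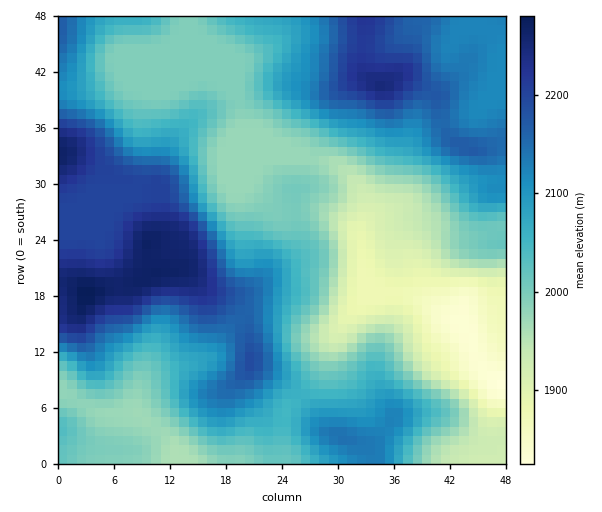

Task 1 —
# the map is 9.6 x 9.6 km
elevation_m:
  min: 1820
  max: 2280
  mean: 2060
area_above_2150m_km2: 20.5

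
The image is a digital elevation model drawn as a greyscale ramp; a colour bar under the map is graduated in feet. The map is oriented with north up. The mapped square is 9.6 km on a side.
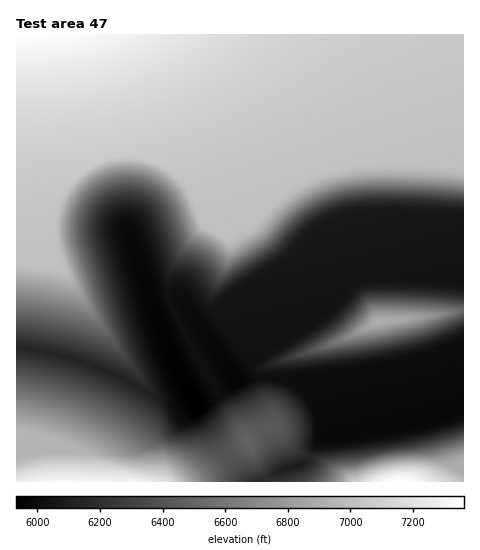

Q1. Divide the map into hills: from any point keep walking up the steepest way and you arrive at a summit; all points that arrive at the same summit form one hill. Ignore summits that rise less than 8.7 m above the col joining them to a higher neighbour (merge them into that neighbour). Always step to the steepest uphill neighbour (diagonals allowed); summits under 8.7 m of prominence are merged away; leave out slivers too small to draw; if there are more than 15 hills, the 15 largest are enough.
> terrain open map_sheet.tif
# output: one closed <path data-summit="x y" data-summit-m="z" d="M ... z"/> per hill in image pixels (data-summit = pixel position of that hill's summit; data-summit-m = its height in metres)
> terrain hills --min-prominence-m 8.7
<path data-summit="26 35" data-summit-m="2243" d="M463 34l-446 0-1 312 29 5 42 12 31 13 39 20 28-13-14-26-17-47 4-5 10-5 7-2 7 1 53 78 21-20 65-42 32-33 7-3 11-2 33 0 59 4z"/><path data-summit="379 322" data-summit-m="2107" d="M404 277l-33 0-18 5-32 33-54 34-23 17-10 12 3 4 21-5 15 0 13 2 9 5 20 19 5 12 7 23 65-8 47-11 24-8 1-129z"/><path data-summit="64 481" data-summit-m="2230" d="M18 347l-2 0 1 135 230-1-47-66-3-11-12-20-31 12-36-20-31-13-42-12z"/><path data-summit="399 481" data-summit-m="2244" d="M463 411l-24 8-47 11-71 9-15 23-26 8-19 11 202 1z"/><path data-summit="248 442" data-summit-m="1978" d="M273 377l-15 0-21 6-38 25 1 7 48 67 12 0 20-12 26-8 11-19 4-4 7-1-8-23-8-15-17-16-9-5z"/>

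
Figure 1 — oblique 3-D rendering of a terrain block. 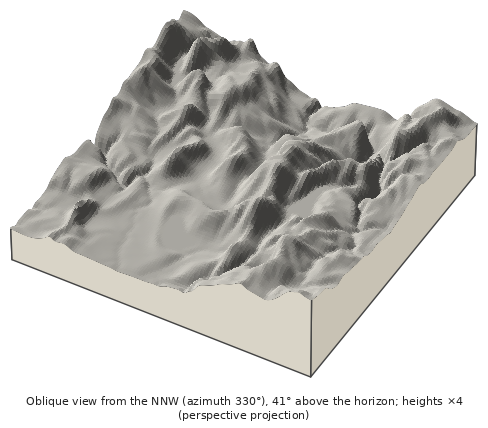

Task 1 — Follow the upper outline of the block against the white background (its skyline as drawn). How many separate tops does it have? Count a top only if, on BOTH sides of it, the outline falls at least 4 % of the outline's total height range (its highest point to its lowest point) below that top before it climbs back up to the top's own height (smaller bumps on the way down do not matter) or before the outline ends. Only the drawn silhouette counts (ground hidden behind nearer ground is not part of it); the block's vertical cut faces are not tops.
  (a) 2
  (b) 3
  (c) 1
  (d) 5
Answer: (a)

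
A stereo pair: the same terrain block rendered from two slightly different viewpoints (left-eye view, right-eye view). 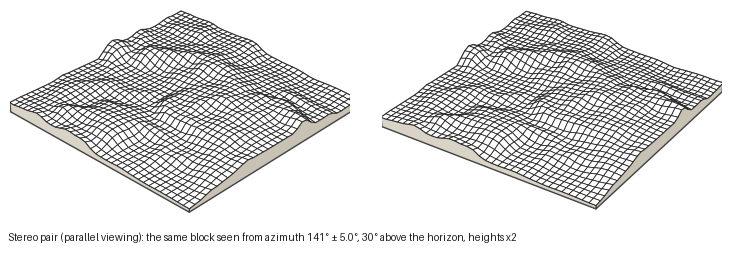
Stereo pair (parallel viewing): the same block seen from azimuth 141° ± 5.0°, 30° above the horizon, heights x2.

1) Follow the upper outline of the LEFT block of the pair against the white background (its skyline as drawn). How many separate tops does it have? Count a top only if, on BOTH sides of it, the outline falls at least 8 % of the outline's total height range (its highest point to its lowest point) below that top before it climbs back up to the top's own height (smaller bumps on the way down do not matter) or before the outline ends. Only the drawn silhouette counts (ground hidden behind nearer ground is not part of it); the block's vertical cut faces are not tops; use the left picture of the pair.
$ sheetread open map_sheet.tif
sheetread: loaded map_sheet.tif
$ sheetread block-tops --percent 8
3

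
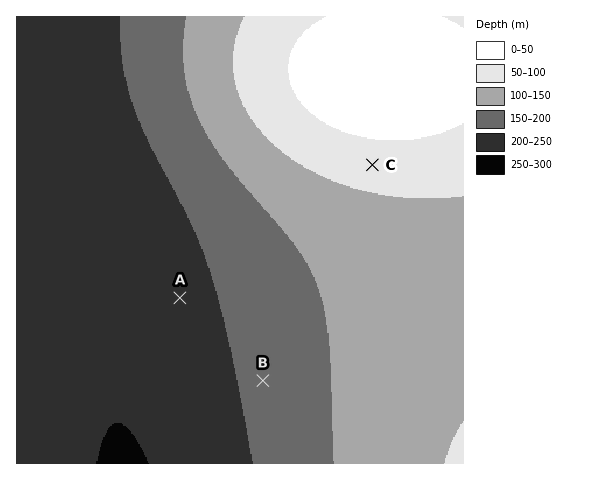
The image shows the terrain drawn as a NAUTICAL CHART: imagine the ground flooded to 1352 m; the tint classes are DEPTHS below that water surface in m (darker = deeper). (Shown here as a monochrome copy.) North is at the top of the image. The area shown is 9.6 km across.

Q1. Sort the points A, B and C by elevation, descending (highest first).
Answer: ["C", "B", "A"]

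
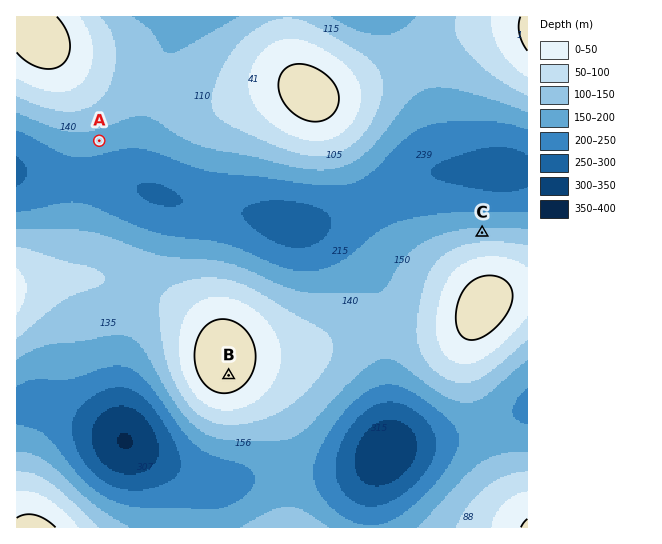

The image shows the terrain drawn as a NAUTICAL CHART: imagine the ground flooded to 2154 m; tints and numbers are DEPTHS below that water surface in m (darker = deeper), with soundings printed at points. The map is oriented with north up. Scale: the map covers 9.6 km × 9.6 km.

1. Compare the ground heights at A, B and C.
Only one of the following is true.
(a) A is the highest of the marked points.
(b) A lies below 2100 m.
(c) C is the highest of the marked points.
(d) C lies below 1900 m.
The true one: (b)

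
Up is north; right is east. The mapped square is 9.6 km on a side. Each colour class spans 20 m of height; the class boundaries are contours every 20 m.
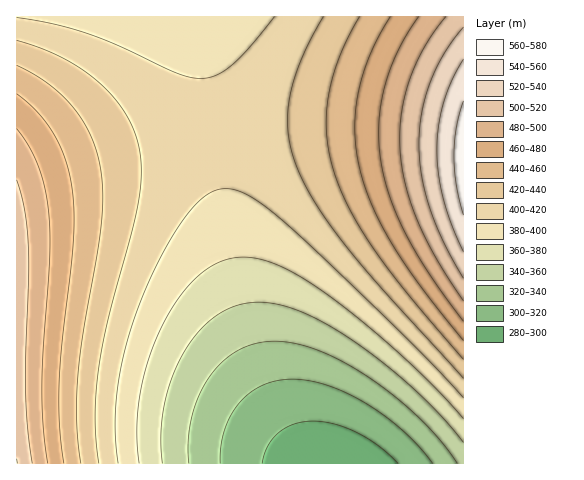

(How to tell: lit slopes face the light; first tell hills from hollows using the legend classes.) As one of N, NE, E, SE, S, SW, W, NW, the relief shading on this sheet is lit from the E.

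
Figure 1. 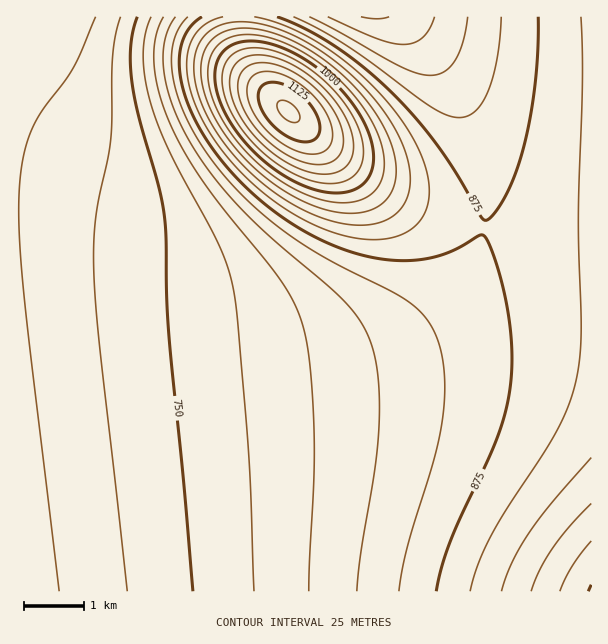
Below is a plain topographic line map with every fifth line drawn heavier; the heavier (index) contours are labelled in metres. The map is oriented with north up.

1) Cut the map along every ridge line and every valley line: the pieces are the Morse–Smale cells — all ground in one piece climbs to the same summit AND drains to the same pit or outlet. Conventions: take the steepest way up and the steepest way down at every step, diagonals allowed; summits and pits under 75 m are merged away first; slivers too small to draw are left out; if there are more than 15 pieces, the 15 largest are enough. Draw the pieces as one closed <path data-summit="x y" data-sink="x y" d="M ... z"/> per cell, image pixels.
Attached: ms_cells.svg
<path data-summit="591 591" data-sink="17 17" d="M486 228l-2 0-4 20-10 21-19 28-14 15-23 16-39 18-28 8-38 6-156 13-136 17-1 201 575 1 1-358-68 0z"/><path data-summit="288 111" data-sink="17 17" d="M239 16l-223 1 1 373 136-17 143-12 51-7 40-12 27-14 23-16 14-15 13-18 16-31 4-20-52-14-36-16-33-22-37-30-39-36-33-35-12-27z"/><path data-summit="288 111" data-sink="375 17" d="M401 16l-161 0 0 17 8 32 17 24 46 44 40 35 30 20 33 18 41 16 28 6 4-19 0-20-5-31-8-30-29-57-29-39z"/><path data-summit="591 591" data-sink="375 17" d="M591 16l-189 1 14 15 20 25 18 29 14 27 12 33 4 19 3 24 0 20-3 18 4 2 66 6 31 0 7-2z"/>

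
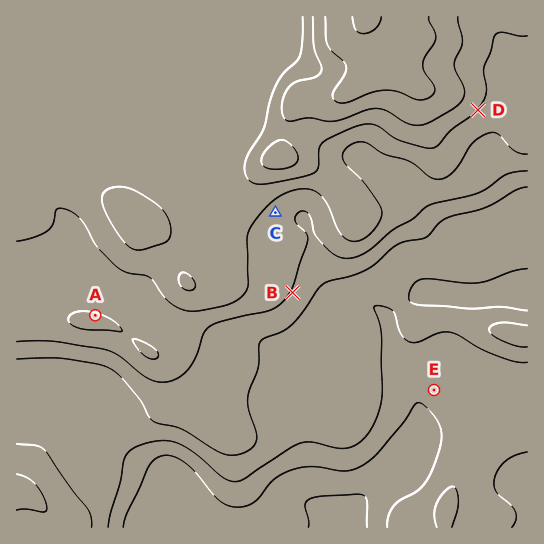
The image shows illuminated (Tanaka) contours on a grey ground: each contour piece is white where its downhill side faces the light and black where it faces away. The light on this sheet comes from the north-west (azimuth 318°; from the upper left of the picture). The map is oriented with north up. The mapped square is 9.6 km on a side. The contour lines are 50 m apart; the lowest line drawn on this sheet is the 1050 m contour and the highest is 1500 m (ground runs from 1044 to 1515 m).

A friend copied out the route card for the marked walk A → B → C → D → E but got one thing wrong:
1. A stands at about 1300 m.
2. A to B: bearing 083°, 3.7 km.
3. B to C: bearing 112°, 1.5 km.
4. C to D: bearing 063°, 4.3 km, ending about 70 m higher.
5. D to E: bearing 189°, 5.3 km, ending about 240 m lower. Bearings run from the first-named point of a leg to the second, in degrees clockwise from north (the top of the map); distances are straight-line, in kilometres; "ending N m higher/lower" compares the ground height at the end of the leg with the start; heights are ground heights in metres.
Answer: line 3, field bearing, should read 348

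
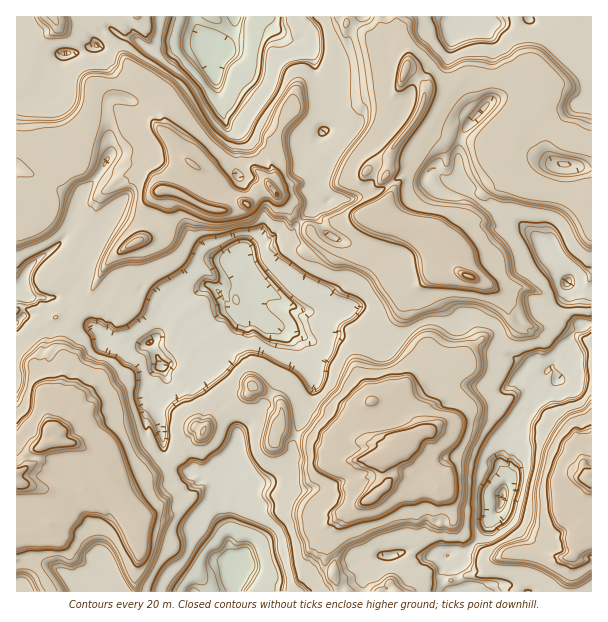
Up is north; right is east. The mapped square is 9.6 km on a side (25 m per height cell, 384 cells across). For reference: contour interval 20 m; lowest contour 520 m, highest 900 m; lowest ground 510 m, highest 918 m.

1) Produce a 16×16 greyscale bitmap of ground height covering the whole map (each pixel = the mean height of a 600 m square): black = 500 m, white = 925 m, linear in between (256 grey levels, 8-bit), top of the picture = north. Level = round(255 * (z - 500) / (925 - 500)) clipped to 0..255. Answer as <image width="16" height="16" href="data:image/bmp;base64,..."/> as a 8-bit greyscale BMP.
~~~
<image width="16" height="16" href="data:image/bmp;base64,Qk02BQAAAAAAADYEAAAoAAAAEAAAABAAAAABAAgAAAAAAAABAAATCwAAEwsAAAABAAAAAAAAAAAAAAEBAQACAgIAAwMDAAQEBAAFBQUABgYGAAcHBwAICAgACQkJAAoKCgALCwsADAwMAA0NDQAODg4ADw8PABAQEAAREREAEhISABMTEwAUFBQAFRUVABYWFgAXFxcAGBgYABkZGQAaGhoAGxsbABwcHAAdHR0AHh4eAB8fHwAgICAAISEhACIiIgAjIyMAJCQkACUlJQAmJiYAJycnACgoKAApKSkAKioqACsrKwAsLCwALS0tAC4uLgAvLy8AMDAwADExMQAyMjIAMzMzADQ0NAA1NTUANjY2ADc3NwA4ODgAOTk5ADo6OgA7OzsAPDw8AD09PQA+Pj4APz8/AEBAQABBQUEAQkJCAENDQwBEREQARUVFAEZGRgBHR0cASEhIAElJSQBKSkoAS0tLAExMTABNTU0ATk5OAE9PTwBQUFAAUVFRAFJSUgBTU1MAVFRUAFVVVQBWVlYAV1dXAFhYWABZWVkAWlpaAFtbWwBcXFwAXV1dAF5eXgBfX18AYGBgAGFhYQBiYmIAY2NjAGRkZABlZWUAZmZmAGdnZwBoaGgAaWlpAGpqagBra2sAbGxsAG1tbQBubm4Ab29vAHBwcABxcXEAcnJyAHNzcwB0dHQAdXV1AHZ2dgB3d3cAeHh4AHl5eQB6enoAe3t7AHx8fAB9fX0Afn5+AH9/fwCAgIAAgYGBAIKCggCDg4MAhISEAIWFhQCGhoYAh4eHAIiIiACJiYkAioqKAIuLiwCMjIwAjY2NAI6OjgCPj48AkJCQAJGRkQCSkpIAk5OTAJSUlACVlZUAlpaWAJeXlwCYmJgAmZmZAJqamgCbm5sAnJycAJ2dnQCenp4An5+fAKCgoAChoaEAoqKiAKOjowCkpKQApaWlAKampgCnp6cAqKioAKmpqQCqqqoAq6urAKysrACtra0Arq6uAK+vrwCwsLAAsbGxALKysgCzs7MAtLS0ALW1tQC2trYAt7e3ALi4uAC5ubkAurq6ALu7uwC8vLwAvb29AL6+vgC/v78AwMDAAMHBwQDCwsIAw8PDAMTExADFxcUAxsbGAMfHxwDIyMgAycnJAMrKygDLy8sAzMzMAM3NzQDOzs4Az8/PANDQ0ADR0dEA0tLSANPT0wDU1NQA1dXVANbW1gDX19cA2NjYANnZ2QDa2toA29vbANzc3ADd3d0A3t7eAN/f3wDg4OAA4eHhAOLi4gDj4+MA5OTkAOXl5QDm5uYA5+fnAOjo6ADp6ekA6urqAOvr6wDs7OwA7e3tAO7u7gDv7+8A8PDwAPHx8QDy8vIA8/PzAPT09AD19fUA9vb2APf39wD4+PgA+fn5APr6+gD7+/sA/Pz8AP39/QD+/v4A////AJ6Ng5dKGBdSjoeHcGR/jqXLu6PFcjQraqqdh39vcKPL2NLPwYNZWIKs2c6+hi+Z1OLU0qV3X2SEvt7u05JAh9zb48GCfId5mLXW5eWyZHS1t8usaWF4joeDxNC5onZbbJiie1JSWW9eYY6XqaV+ZWB9gHBhV1A3N1Z1i5OGlIpxbICDel1AL0togaa5xK2BWoR/k6mHUEF2m6m0z8eYZ3ipi4WqvMirnpG4zLmjhoWfqKCXtNrMvK+ErbmRiqiknKipnqvImYSXf5m3qJuppqaEkaiqo0VTmIGMq7adoqmSgIGVmlcTNWt7krSsnqKnioWHfG8rDCZMcZqof2Fzg4E="/>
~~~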